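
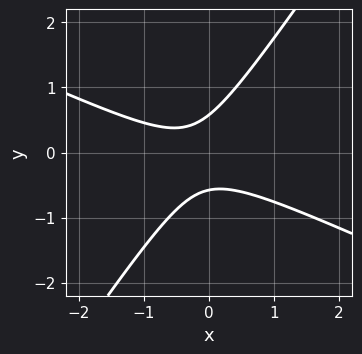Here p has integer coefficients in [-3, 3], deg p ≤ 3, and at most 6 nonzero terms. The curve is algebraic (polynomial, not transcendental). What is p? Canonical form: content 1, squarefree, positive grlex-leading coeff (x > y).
2*x^2 + 3*x*y - 3*y^2 + x + 1

(a) deg p = 2. A generic line meets the curve in up to 2 points.
(b) Observable constraints: it misses every integer gridline on the x-axis.
(c) Fitting integer coefficients to these (and the overall shape) gives p.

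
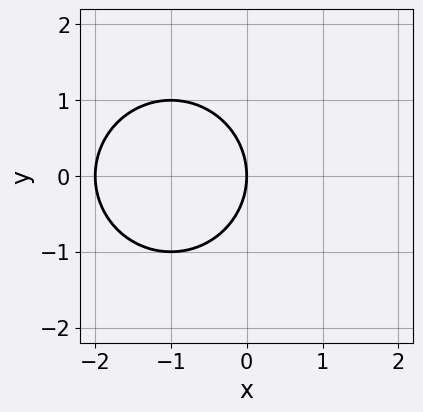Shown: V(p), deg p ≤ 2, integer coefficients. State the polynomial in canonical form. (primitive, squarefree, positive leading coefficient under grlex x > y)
Degree: no degree-1 curve has this shape, so deg p = 2.
Symmetries: the y ↦ −y reflection is a symmetry, so y appears only in even powers.
Against the integer gridlines: among the integer gridlines, it crosses the x-axis at x ∈ {-2, 0}; it crosses the y-axis at the gridline y = 0.
Assembling these constraints gives the stated polynomial.

x^2 + y^2 + 2*x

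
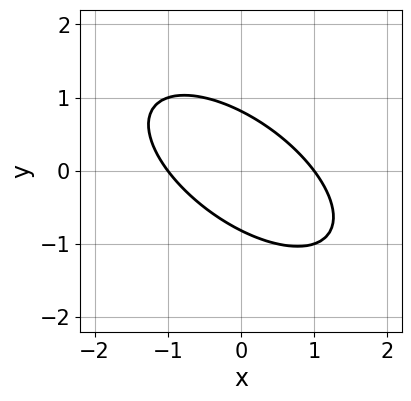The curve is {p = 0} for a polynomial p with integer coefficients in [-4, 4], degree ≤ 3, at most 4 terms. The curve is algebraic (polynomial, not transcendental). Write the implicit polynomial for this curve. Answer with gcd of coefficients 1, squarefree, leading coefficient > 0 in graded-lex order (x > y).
2*x^2 + 3*x*y + 3*y^2 - 2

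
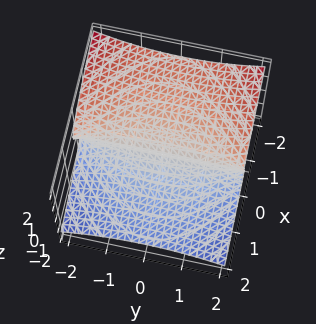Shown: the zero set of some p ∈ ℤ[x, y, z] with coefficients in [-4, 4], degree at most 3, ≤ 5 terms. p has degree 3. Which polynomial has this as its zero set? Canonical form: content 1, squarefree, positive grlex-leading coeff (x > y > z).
y^2*z - 2*z^3 - 3*x - 3*z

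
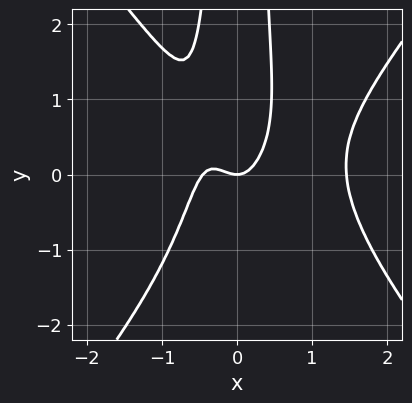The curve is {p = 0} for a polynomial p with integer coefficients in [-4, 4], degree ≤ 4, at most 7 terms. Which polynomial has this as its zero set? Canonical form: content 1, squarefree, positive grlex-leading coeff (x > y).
Degree: the shape is more complex than any degree-3 curve, so deg p = 4.
From the visible intercepts: it meets the y-axis at y = 0 (among the integer gridlines); it meets the x-axis at x = 0 (among the integer gridlines).
Together with the visible shape, these determine p as stated.

3*x^4 - 2*x^2*y^2 - 3*x^3 - 2*x^2 + y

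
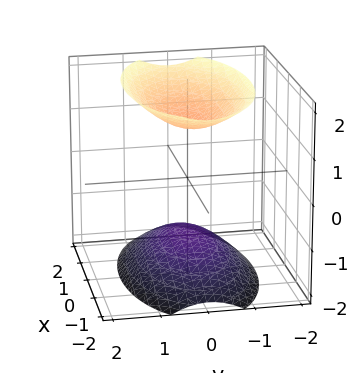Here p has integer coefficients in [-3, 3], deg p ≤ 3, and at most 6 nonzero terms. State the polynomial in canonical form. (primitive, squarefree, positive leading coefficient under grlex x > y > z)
First, the picture has 2 separate pieces. Treating them together as one polynomial.
Then, the degree is 2 — two separate bowl-shaped sheets opening away from each other; a quadric.
Then, symmetries: the y ↦ −y reflection is a symmetry, so y appears only in even powers; mirror symmetry x ↦ −x ⇒ only even powers of x; mirror symmetry z ↦ −z ⇒ only even powers of z.
Next, against the integer gridlines: it misses every integer gridline on the x-axis; it misses every integer gridline on the y-axis.
Finally, together with the visible shape, these determine p as stated.

x^2 + 3*y^2 - 2*z^2 + 3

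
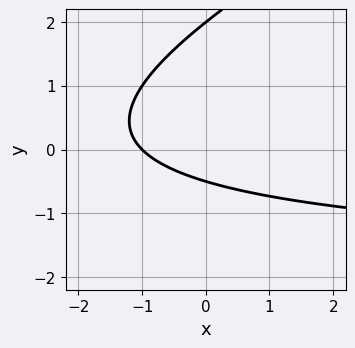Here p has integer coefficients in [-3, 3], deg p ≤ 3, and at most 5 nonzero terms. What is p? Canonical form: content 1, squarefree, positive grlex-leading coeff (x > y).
1. deg p = 2. No degree-1 curve has this shape.
2. Against the integer gridlines: it crosses the x-axis at the gridline x = -1; one y-axis crossing is at y = 2.
3. Fitting integer coefficients to these (and the overall shape) gives p.

x*y - 2*y^2 + 2*x + 3*y + 2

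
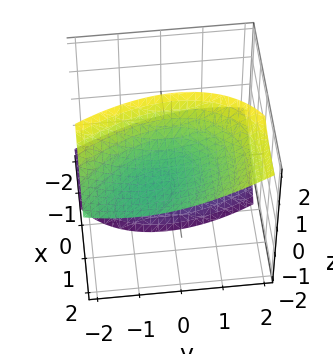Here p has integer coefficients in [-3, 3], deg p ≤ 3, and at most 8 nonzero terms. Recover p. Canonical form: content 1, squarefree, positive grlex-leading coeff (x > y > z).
The picture has 2 separate pieces.
Degree: no degree-1 surface has this shape, so deg p = 2.
From the axis intercepts and sections: no y-intercept at any integer in the box; no x-intercept at any integer in the box.
Matching integer coefficients to the picture gives p.

x^2 + x*y - 3*x*z + y^2 - z^2 + 2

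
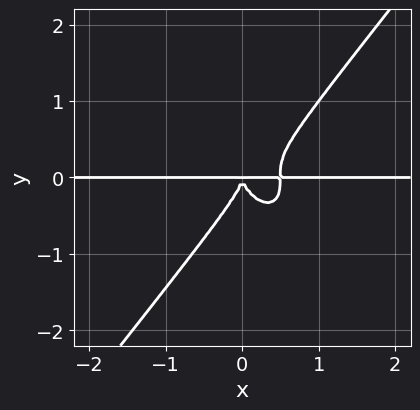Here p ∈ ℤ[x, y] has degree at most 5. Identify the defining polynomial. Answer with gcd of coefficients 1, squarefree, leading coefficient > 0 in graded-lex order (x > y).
deg p = 4. A generic line meets the curve in up to 4 points.
From the visible intercepts: the visible x-axis segment lies entirely on the curve.
The integer polynomial consistent with all of this is the stated p.

2*x^3*y - y^4 - x^2*y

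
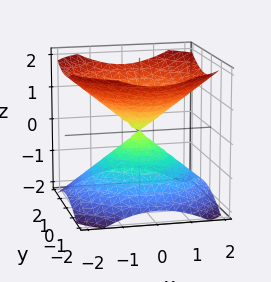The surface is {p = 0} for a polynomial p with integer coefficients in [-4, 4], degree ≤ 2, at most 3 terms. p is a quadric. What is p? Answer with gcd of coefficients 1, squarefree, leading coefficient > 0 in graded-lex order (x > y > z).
2*x^2 + 2*y^2 - 3*z^2

I count 2 distinct pieces.
Degree: a double cone through the origin; a quadric, so deg p = 2.
Symmetries: mirror symmetry z ↦ −z ⇒ only even powers of z; every cross-section ⟂ z is a circle, so x, y appear only via x² + y².
Against the integer gridlines: one x-axis crossing is at x = 0; it meets the z-axis at z = 0 (among the integer gridlines); it meets the y-axis at y = 0 (among the integer gridlines).
Matching integer coefficients to the picture gives p.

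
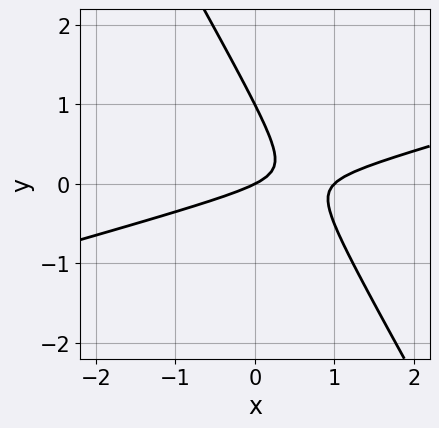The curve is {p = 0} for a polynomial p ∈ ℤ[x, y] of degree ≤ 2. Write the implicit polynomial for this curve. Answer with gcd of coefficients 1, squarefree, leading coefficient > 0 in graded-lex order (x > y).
The degree is 2 — a generic line meets the curve in up to 2 points.
Observable constraints: among the integer gridlines, it crosses the x-axis at x ∈ {0, 1}; among the integer gridlines, it crosses the y-axis at y ∈ {0, 1}.
The integer polynomial consistent with all of this is the stated p.

x^2 - 3*x*y - 2*y^2 - x + 2*y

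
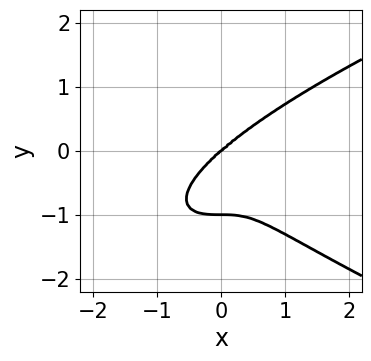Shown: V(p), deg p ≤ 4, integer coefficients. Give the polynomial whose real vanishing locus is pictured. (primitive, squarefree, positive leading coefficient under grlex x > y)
1. Degree: a generic line meets the curve in up to 4 points, so deg p = 4.
2. Observable constraints: the y-axis gridline crossings are at y ∈ {-1, 0}; it meets the x-axis at x = 0 (among the integer gridlines).
3. The integer polynomial consistent with all of this is the stated p.

3*y^4 - 2*x^3 + 3*y^3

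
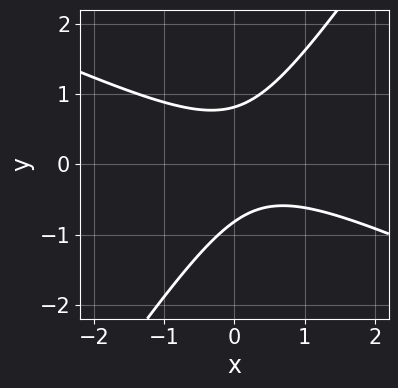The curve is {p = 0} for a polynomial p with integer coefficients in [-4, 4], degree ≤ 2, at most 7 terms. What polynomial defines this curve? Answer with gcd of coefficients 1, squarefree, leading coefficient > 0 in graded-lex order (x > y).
First, degree: no degree-1 curve has this shape, so deg p = 2.
Then, reading off the gridlines: no x-intercept at any integer in the box.
Finally, the integer polynomial consistent with all of this is the stated p.

2*x^2 + 3*x*y - 3*y^2 - x + 2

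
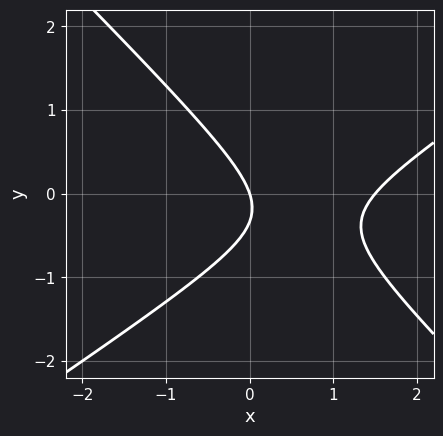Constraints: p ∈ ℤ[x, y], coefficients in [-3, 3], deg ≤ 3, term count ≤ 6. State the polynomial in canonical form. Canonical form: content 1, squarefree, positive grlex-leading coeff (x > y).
First, degree: the shape is more complex than any degree-1 curve, so deg p = 2.
Then, from the axis intercepts and sections: it meets the y-axis at y = 0 (among the integer gridlines); it crosses the x-axis at the gridline x = 0.
Finally, these observations pin down the coefficients.

2*x^2 - x*y - 3*y^2 - 3*x - y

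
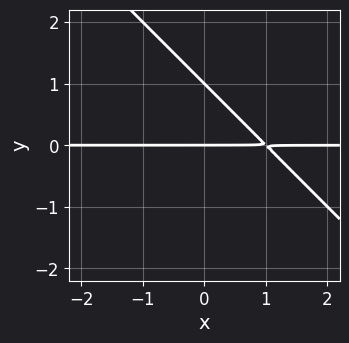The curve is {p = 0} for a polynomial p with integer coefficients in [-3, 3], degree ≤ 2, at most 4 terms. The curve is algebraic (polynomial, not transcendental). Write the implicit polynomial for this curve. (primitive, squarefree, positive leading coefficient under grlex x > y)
1. deg p = 2.
2. From the visible intercepts: among the integer gridlines, it crosses the y-axis at y ∈ {0, 1}; the visible x-axis segment lies entirely on the curve.
3. The integer polynomial consistent with all of this is the stated p.

x*y + y^2 - y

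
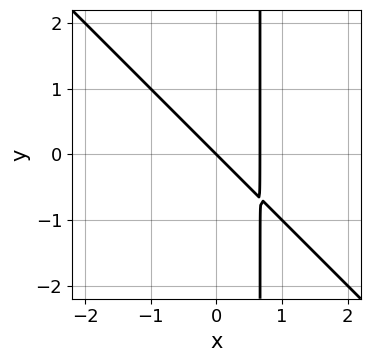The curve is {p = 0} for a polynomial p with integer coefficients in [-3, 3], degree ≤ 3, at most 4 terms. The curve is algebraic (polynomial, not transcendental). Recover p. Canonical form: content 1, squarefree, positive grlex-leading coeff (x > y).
First, deg p = 2.
Then, checking where it meets the axes: it meets the x-axis at x = 0 (among the integer gridlines); one y-axis crossing is at y = 0.
Finally, fitting integer coefficients to these (and the overall shape) gives p.

3*x^2 + 3*x*y - 2*x - 2*y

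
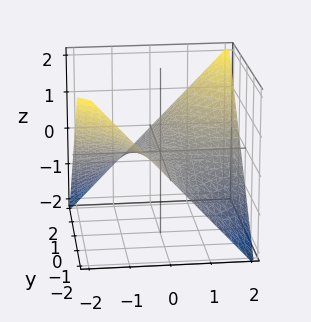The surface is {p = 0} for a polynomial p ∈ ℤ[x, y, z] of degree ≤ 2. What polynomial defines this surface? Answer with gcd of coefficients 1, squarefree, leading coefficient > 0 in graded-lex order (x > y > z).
1. Degree: a hyperbolic paraboloid; a quadric, so deg p = 2.
2. From the visible intercepts: every point of the y-axis in the box is on the surface; one z-axis crossing is at z = 0; the visible x-axis segment lies entirely on the surface.
3. The integer polynomial consistent with all of this is the stated p.

x*y - 2*z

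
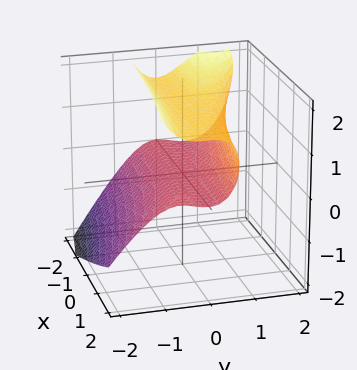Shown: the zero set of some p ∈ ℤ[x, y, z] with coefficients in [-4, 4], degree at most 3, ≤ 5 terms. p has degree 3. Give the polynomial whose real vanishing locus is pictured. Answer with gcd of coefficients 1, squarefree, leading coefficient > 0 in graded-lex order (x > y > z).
x*y^2 + 2*y^3 - y^2*z + 2*z^2 - 3*z

1. The degree is 3 — a generic line meets the surface in up to 3 points.
2. From the axis intercepts and sections: the visible x-axis segment lies entirely on the surface; one y-axis crossing is at y = 0.
3. These observations pin down the coefficients.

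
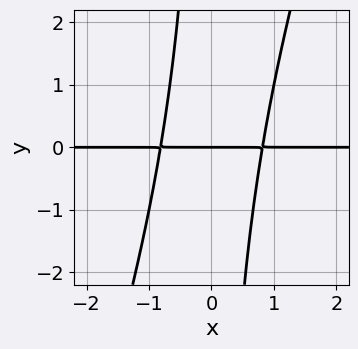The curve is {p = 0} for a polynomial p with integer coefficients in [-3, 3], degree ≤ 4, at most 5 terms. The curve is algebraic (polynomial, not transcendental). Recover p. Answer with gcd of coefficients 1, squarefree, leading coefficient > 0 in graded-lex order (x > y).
3*x^2*y - x*y^2 - 2*y

First, deg p = 3.
Then, from the axis intercepts and sections: the visible x-axis segment lies entirely on the curve; one y-axis crossing is at y = 0.
Finally, solving for integer coefficients yields p as stated.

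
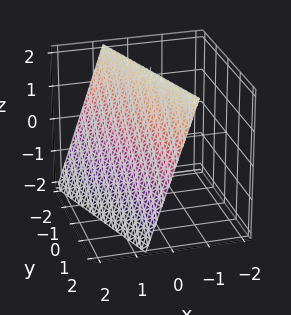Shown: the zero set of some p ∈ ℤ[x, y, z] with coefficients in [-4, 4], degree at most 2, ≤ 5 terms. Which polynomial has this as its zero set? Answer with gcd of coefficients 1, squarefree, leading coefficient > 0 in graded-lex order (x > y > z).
3*x + y + z - 2

The degree is 1 — every cross-section is a straight line — this is a plane.
Observable constraints: it crosses the z-axis at the gridline z = 2; it crosses the y-axis at the gridline y = 2.
These observations pin down the coefficients.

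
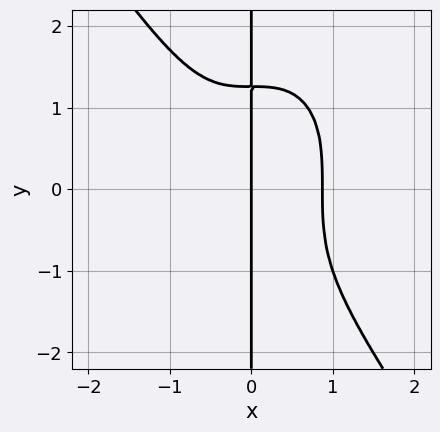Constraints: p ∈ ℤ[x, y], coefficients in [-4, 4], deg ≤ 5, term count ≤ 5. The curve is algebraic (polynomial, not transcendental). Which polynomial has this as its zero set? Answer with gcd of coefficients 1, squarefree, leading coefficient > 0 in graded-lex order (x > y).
1. Degree: no degree-3 curve has this shape, so deg p = 4.
2. Checking where it meets the axes: it crosses the x-axis at the gridline x = 0; the visible y-axis segment lies entirely on the curve.
3. The integer polynomial consistent with all of this is the stated p.

3*x^4 + x*y^3 - 2*x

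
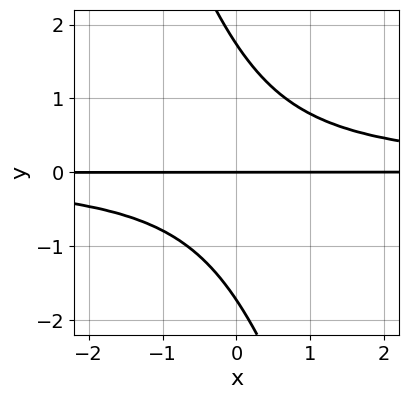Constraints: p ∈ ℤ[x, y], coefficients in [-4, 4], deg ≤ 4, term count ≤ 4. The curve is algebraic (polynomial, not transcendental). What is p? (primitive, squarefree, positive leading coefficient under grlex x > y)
3*x*y^2 + y^3 - 3*y

1. deg p = 3. No degree-2 curve has this shape.
2. From the axis intercepts and sections: every point of the x-axis in the box is on the curve; one y-axis crossing is at y = 0.
3. Matching integer coefficients to the picture gives p.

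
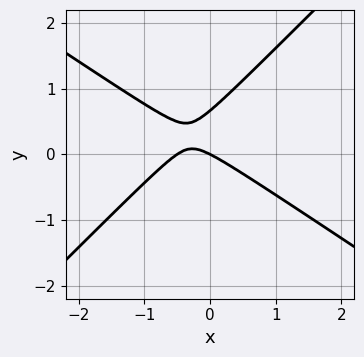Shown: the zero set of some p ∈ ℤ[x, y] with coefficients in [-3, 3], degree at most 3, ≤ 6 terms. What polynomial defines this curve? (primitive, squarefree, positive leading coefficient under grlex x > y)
1. Degree: the shape is more complex than any degree-1 curve, so deg p = 2.
2. From the axis intercepts and sections: it crosses the x-axis at the gridline x = 0; it meets the y-axis at y = 0 (among the integer gridlines).
3. These observations pin down the coefficients.

2*x^2 + x*y - 3*y^2 + x + 2*y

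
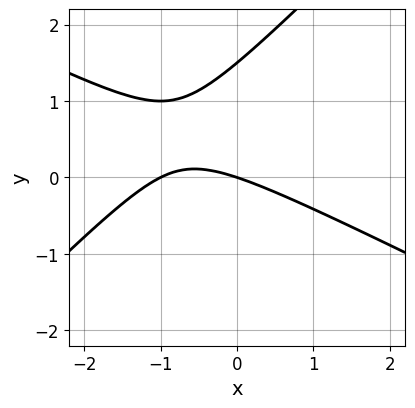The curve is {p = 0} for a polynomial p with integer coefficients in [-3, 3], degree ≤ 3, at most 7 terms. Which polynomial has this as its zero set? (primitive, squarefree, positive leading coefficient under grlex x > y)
Degree: the shape is more complex than any degree-1 curve, so deg p = 2.
Against the integer gridlines: among the integer gridlines, it crosses the x-axis at x ∈ {-1, 0}; it meets the y-axis at y = 0 (among the integer gridlines).
The integer polynomial consistent with all of this is the stated p.

x^2 + x*y - 2*y^2 + x + 3*y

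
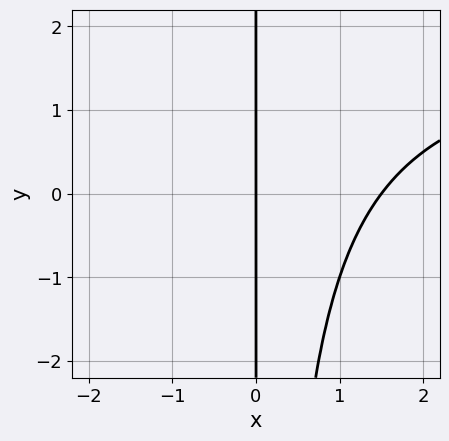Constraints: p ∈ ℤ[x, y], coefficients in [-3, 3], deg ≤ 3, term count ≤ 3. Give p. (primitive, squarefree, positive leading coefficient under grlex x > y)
x^2*y - 2*x^2 + 3*x

First, deg p = 3. A generic line meets the curve in up to 3 points.
Then, from the visible intercepts: it crosses the x-axis at the gridline x = 0; the visible y-axis segment lies entirely on the curve.
Finally, the integer polynomial consistent with all of this is the stated p.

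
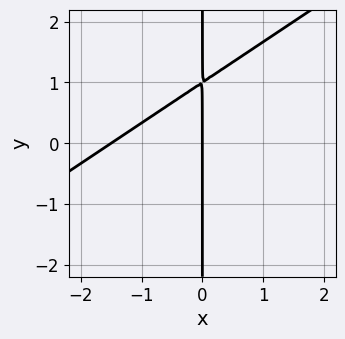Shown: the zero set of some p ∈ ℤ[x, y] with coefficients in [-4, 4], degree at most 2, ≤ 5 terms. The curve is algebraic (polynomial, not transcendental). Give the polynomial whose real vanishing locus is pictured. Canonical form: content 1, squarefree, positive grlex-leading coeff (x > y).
2*x^2 - 3*x*y + 3*x

1. Degree: a generic line meets the curve in up to 2 points, so deg p = 2.
2. Observable constraints: one x-axis crossing is at x = 0; the visible y-axis segment lies entirely on the curve.
3. Assembling these constraints gives the stated polynomial.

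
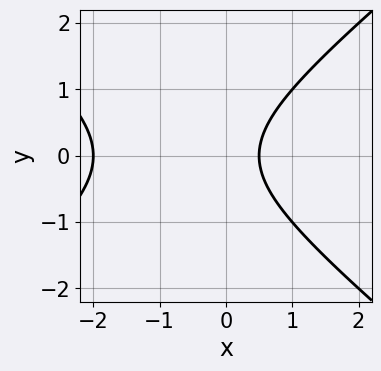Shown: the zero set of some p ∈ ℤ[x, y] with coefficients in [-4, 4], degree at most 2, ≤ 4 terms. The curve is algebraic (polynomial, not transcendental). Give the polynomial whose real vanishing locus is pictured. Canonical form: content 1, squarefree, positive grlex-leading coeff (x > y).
deg p = 2. No degree-1 curve has this shape.
Symmetries: it's symmetric under y → −y, forcing even powers of y.
From the axis intercepts and sections: no y-intercept at any integer in the box; it meets the x-axis at x = -2 (among the integer gridlines).
The integer polynomial consistent with all of this is the stated p.

2*x^2 - 3*y^2 + 3*x - 2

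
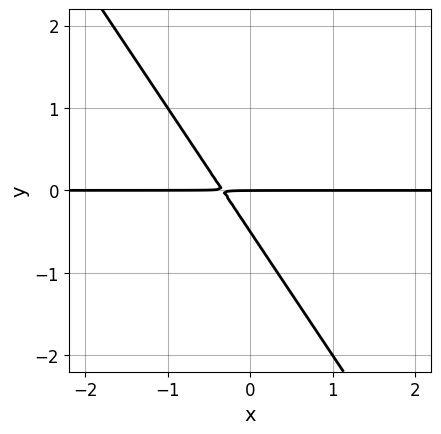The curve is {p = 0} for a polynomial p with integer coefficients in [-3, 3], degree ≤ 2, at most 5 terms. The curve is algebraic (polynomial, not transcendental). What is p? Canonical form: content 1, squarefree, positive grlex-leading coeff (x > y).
3*x*y + 2*y^2 + y

1. deg p = 2. No degree-1 curve has this shape.
2. From the visible intercepts: the visible x-axis segment lies entirely on the curve; it crosses the y-axis at the gridline y = 0.
3. Fitting integer coefficients to these (and the overall shape) gives p.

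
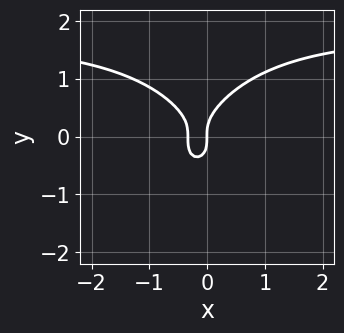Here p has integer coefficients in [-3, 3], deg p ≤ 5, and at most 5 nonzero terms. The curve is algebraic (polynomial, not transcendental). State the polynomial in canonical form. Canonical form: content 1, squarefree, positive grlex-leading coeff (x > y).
x^2*y^2 + 2*y^3 - 3*x^2 - x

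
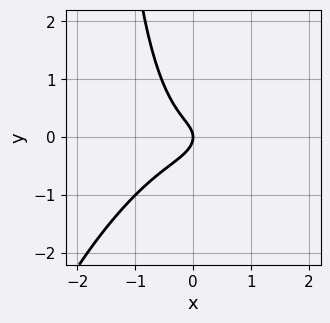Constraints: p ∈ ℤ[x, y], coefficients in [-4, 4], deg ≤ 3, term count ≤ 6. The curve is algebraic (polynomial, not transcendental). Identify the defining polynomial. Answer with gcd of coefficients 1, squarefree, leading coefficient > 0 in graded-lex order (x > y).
1. The degree is 3 — a generic line meets the curve in up to 3 points.
2. Reading off the gridlines: one y-axis crossing is at y = 0; it crosses the x-axis at the gridline x = 0.
3. Putting this together gives p.

2*x^3 - 2*x^2*y + x*y^2 + 2*y^2 + x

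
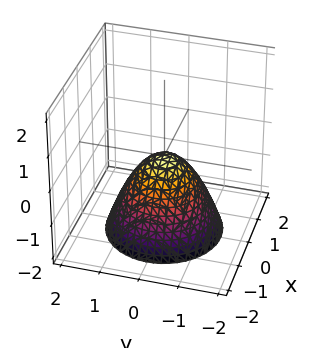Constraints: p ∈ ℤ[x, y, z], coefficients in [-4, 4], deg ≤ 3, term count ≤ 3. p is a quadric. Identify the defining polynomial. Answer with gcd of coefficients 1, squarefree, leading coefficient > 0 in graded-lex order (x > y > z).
x^2 + y^2 + z

First, degree: a paraboloid; a quadric, so deg p = 2.
Next, symmetries: every cross-section ⟂ z is a circle, so x, y appear only via x² + y².
Then, checking where it meets the axes: it crosses the z-axis at the gridline z = 0; it meets the y-axis at y = 0 (among the integer gridlines); a circular section at z = -2 has radius between 1 and 2; it meets the x-axis at x = 0 (among the integer gridlines).
Finally, putting this together gives p.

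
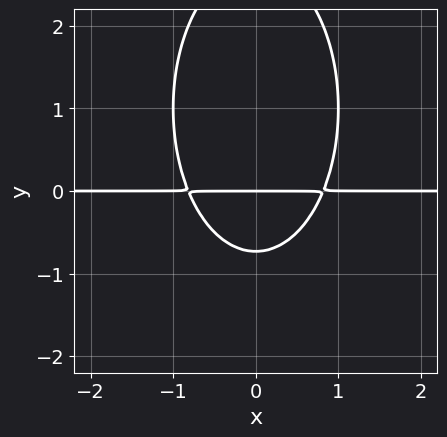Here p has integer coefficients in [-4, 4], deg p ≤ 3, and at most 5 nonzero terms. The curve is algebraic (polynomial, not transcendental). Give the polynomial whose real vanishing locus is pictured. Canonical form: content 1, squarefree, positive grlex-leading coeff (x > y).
1. deg p = 3. The shape is more complex than any degree-2 curve.
2. Symmetries: mirror symmetry x ↦ −x ⇒ only even powers of x.
3. From the axis intercepts and sections: the visible x-axis segment lies entirely on the curve; it crosses the y-axis at the gridline y = 0.
4. Together with the visible shape, these determine p as stated.

3*x^2*y + y^3 - 2*y^2 - 2*y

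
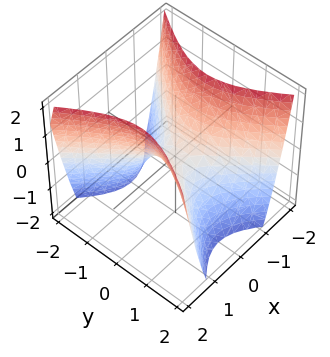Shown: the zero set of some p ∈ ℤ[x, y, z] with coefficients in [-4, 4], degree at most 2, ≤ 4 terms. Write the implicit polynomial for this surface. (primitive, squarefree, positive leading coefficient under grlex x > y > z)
1. Degree: a hyperbolic paraboloid; a quadric, so deg p = 2.
2. Symmetries: it's symmetric under x → −x, forcing even powers of x; the y ↦ −y reflection is a symmetry, so y appears only in even powers.
3. Observable constraints: one y-axis crossing is at y = 0; one x-axis crossing is at x = 0.
4. Together with the visible shape, these determine p as stated.

3*x^2 - 2*y^2 - 2*z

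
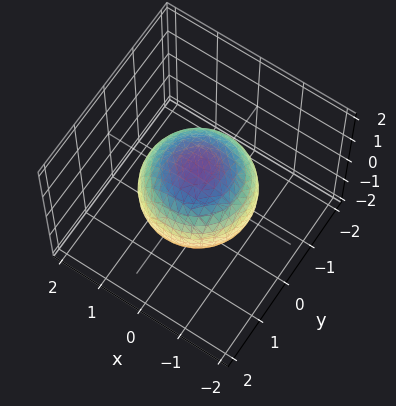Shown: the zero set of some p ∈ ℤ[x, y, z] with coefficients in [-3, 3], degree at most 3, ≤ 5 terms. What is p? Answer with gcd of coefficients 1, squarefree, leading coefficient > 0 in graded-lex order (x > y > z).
(a) deg p = 2. The shape is more complex than any degree-1 surface.
(b) Symmetries: rotational symmetry about the z-axis ⇒ p depends on x, y only through x² + y².
(c) Checking where it meets the axes: a circular section at z = 0 has radius between 1 and 2.
(d) Solving for integer coefficients yields p as stated.

2*x^2 + 2*y^2 + 2*z^2 - 3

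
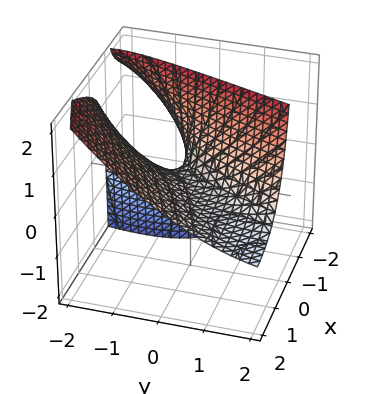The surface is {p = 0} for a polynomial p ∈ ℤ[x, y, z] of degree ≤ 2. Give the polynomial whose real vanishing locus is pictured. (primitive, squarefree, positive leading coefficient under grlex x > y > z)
(a) The degree is 2 — no degree-1 surface has this shape.
(b) Observable constraints: it meets the z-axis at z = 0 (among the integer gridlines); it meets the y-axis at y = 0 (among the integer gridlines); it meets the x-axis at x = 0 (among the integer gridlines).
(c) Solving for integer coefficients yields p as stated.

x^2 - 3*x*y - 3*x*z + y^2 - 3*z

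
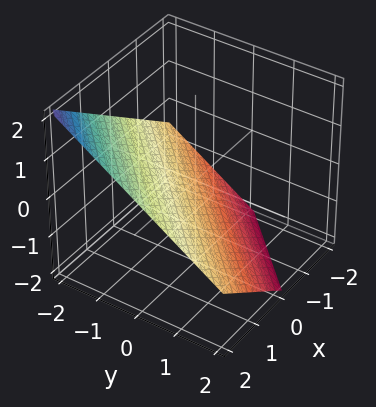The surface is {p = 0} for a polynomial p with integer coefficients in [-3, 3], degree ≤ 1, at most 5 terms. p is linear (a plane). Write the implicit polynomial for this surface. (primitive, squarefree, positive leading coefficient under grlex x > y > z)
2*x - 2*y - 3*z - 2

First, the degree is 1 — every cross-section is a straight line — this is a plane.
Next, from the visible intercepts: one y-axis crossing is at y = -1; one x-axis crossing is at x = 1.
Finally, putting this together gives p.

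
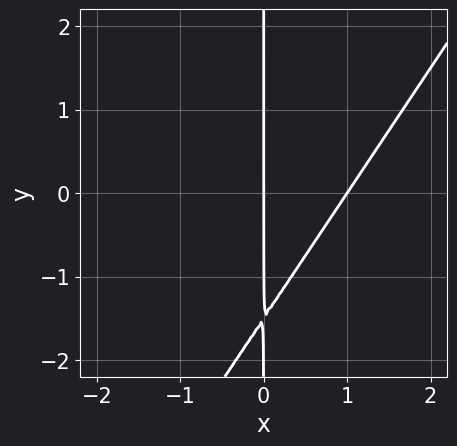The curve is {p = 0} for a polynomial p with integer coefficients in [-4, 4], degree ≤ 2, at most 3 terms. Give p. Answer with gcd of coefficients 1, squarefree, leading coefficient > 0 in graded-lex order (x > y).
1. Degree: a generic line meets the curve in up to 2 points, so deg p = 2.
2. Reading off the gridlines: the x-axis gridline crossings are at x ∈ {0, 1}; the visible y-axis segment lies entirely on the curve.
3. Solving for integer coefficients yields p as stated.

3*x^2 - 2*x*y - 3*x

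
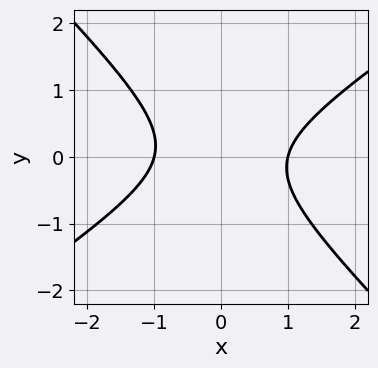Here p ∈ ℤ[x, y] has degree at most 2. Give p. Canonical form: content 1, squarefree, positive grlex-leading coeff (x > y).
2*x^2 - x*y - 3*y^2 - 2

1. deg p = 2. No degree-1 curve has this shape.
2. From the axis intercepts and sections: no y-intercept at any integer in the box; the x-axis gridline crossings are at x ∈ {-1, 1}.
3. Solving for integer coefficients yields p as stated.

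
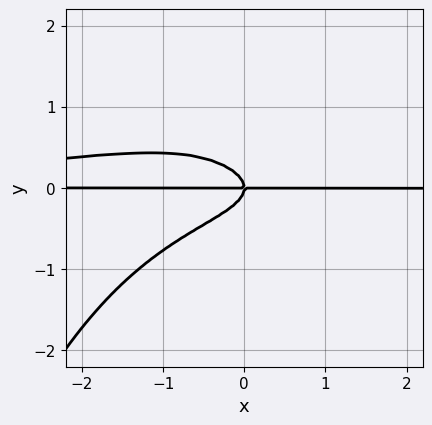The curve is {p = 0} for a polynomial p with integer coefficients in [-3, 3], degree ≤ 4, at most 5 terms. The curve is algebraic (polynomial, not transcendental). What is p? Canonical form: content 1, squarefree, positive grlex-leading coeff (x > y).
x^2*y^2 + 3*y^3 + x*y

deg p = 4.
Observable constraints: one y-axis crossing is at y = 0; the visible x-axis segment lies entirely on the curve.
Together with the visible shape, these determine p as stated.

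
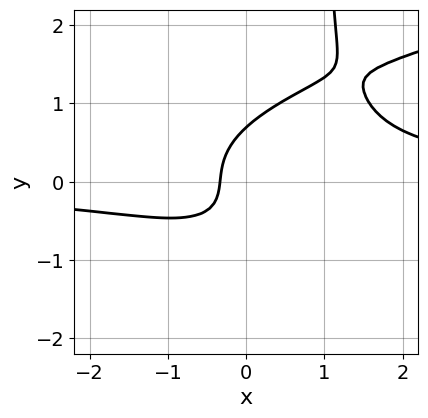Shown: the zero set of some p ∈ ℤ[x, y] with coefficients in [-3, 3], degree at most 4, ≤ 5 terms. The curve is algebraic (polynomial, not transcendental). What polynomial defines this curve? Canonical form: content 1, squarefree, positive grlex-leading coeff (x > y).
First, the degree is 4 — no degree-3 curve has this shape.
Finally, solving for integer coefficients yields p as stated.

3*x*y^3 - 3*x^2*y - 3*y^3 + 3*x + 1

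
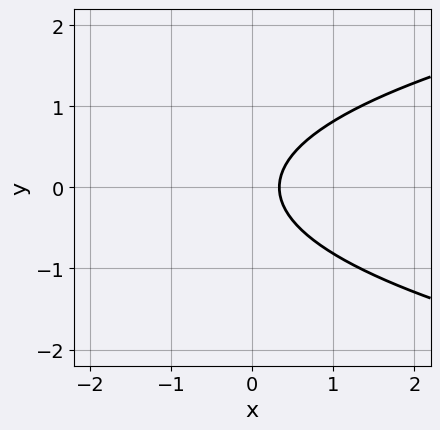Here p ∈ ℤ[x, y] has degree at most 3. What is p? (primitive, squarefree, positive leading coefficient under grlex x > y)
3*y^2 - 3*x + 1

deg p = 2.
Symmetries: it's symmetric under y → −y, forcing even powers of y.
Against the integer gridlines: no y-intercept at any integer in the box.
Solving for integer coefficients yields p as stated.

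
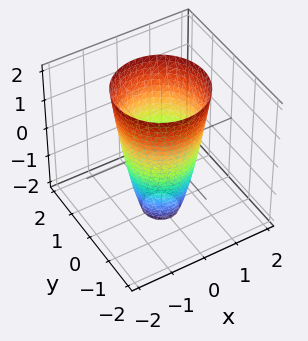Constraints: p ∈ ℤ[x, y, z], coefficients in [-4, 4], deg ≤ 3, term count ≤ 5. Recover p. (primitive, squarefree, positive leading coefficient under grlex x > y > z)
First, the degree is 2 — no degree-1 surface has this shape.
Then, symmetry: the surface is invariant under rotation about z: p = q(x² + y², z).
Next, reading off the gridlines: a circular section at z = -1 has radius between 0 and 1; among the integer gridlines, it crosses the y-axis at y ∈ {-1, 1}; among the integer gridlines, it crosses the x-axis at x ∈ {-1, 1}.
Finally, matching integer coefficients to the picture gives p.

3*x^2 + 3*y^2 - z - 3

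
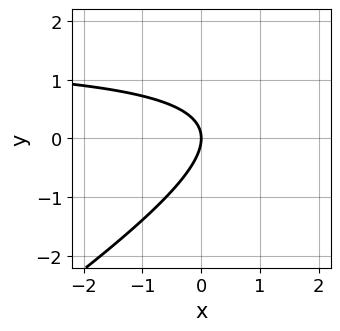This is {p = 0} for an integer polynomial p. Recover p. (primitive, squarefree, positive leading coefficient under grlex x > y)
2*x*y - 3*y^2 - 3*x

deg p = 2. A generic line meets the curve in up to 2 points.
From the axis intercepts and sections: it meets the x-axis at x = 0 (among the integer gridlines); one y-axis crossing is at y = 0.
Together with the visible shape, these determine p as stated.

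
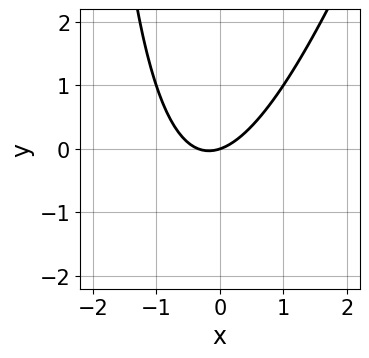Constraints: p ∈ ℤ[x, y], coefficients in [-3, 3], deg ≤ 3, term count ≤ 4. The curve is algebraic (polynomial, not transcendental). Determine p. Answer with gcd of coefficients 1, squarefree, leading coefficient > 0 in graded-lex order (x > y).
1. Degree: a generic line meets the curve in up to 2 points, so deg p = 2.
2. Observable constraints: one y-axis crossing is at y = 0; one x-axis crossing is at x = 0.
3. The integer polynomial consistent with all of this is the stated p.

3*x^2 - x*y + x - 3*y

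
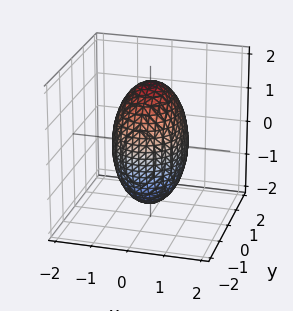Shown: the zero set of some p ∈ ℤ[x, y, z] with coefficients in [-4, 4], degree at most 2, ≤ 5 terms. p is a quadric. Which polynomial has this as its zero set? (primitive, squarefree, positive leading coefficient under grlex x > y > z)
The degree is 2 — a closed, bounded, convex surface; a quadric.
Symmetries: mirror symmetry z ↦ −z ⇒ only even powers of z; mirror symmetry x ↦ −x ⇒ only even powers of x; it's symmetric under y → −y, forcing even powers of y.
Checking where it meets the axes: the x-axis gridline crossings are at x ∈ {-1, 1}.
These observations pin down the coefficients.

3*x^2 + 2*y^2 + z^2 - 3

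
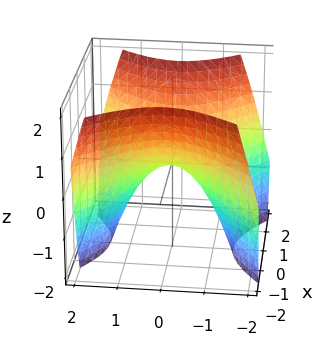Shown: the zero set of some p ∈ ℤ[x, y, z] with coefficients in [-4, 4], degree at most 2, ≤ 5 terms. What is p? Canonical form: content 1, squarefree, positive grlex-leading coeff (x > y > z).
x^2 - y^2 - z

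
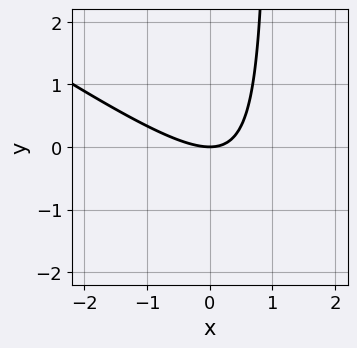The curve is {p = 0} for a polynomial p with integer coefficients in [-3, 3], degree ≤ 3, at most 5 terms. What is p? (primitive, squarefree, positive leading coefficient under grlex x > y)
1. The degree is 2 — the shape is more complex than any degree-1 curve.
2. From the visible intercepts: one y-axis crossing is at y = 0; it meets the x-axis at x = 0 (among the integer gridlines).
3. Matching integer coefficients to the picture gives p.

2*x^2 + 3*x*y - 3*y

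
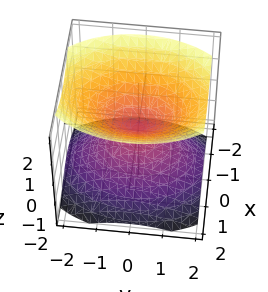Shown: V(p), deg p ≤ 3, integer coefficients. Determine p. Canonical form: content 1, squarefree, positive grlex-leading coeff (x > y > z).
2*x^2 + y^2 - 2*z^2

First, I count 2 distinct pieces. Treating them together as one polynomial.
Then, the degree is 2 — two nappes meeting at a single point; a quadric.
Next, symmetries: mirror symmetry x ↦ −x ⇒ only even powers of x; mirror symmetry z ↦ −z ⇒ only even powers of z; it's symmetric under y → −y, forcing even powers of y.
Then, reading off the gridlines: it crosses the z-axis at the gridline z = 0; it crosses the x-axis at the gridline x = 0.
Finally, these observations pin down the coefficients.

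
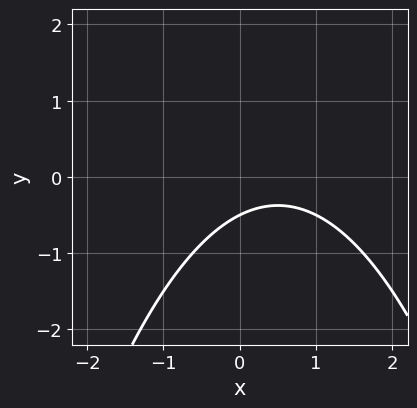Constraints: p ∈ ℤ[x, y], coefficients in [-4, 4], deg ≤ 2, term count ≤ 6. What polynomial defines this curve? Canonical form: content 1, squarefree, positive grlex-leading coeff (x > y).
First, degree: a generic line meets the curve in up to 2 points, so deg p = 2.
Next, against the integer gridlines: it misses every integer gridline on the x-axis.
Finally, the integer polynomial consistent with all of this is the stated p.

x^2 - x + 2*y + 1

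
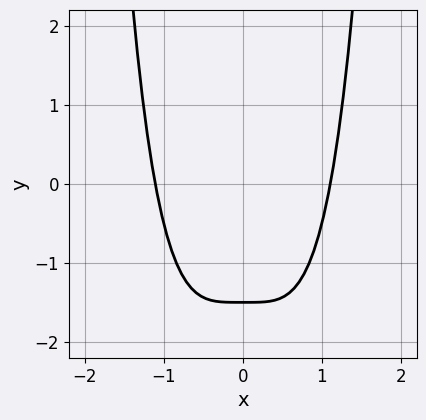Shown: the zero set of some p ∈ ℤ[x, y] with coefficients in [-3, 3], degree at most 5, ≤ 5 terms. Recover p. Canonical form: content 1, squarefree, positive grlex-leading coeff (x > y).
2*x^4 - 2*y - 3

1. Degree: a generic line meets the curve in up to 4 points, so deg p = 4.
2. Symmetries: the x ↦ −x reflection is a symmetry, so x appears only in even powers.
3. The integer polynomial consistent with all of this is the stated p.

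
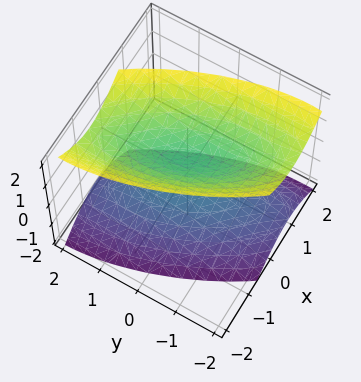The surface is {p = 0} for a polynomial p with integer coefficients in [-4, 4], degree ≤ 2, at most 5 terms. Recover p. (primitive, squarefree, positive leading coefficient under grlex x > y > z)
1. I count 2 distinct pieces. They look like related sheets of one shape, so recover p as a whole.
2. deg p = 2. No degree-1 surface has this shape.
3. Reading off the gridlines: the surface avoids every integer x-axis point in the box; the surface avoids every integer y-axis point in the box.
4. Matching integer coefficients to the picture gives p.

3*x^2 + 2*x*y + y^2 - 2*z^2 + 1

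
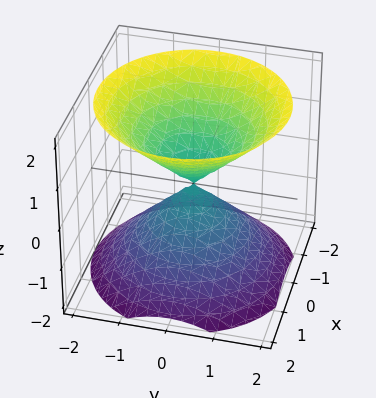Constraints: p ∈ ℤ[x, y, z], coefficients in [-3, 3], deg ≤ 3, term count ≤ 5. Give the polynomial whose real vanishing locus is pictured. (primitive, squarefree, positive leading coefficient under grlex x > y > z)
1. There are 2 components. Treating them together as one polynomial.
2. deg p = 2. A double cone through the origin; a quadric.
3. Symmetries: the z-axis is an axis of rotation, so x and y enter only as x² + y²; mirror symmetry z ↦ −z ⇒ only even powers of z.
4. Against the integer gridlines: it meets the y-axis at y = 0 (among the integer gridlines); a circular section at z = 1 has radius exactly 1.
5. Together with the visible shape, these determine p as stated.

x^2 + y^2 - z^2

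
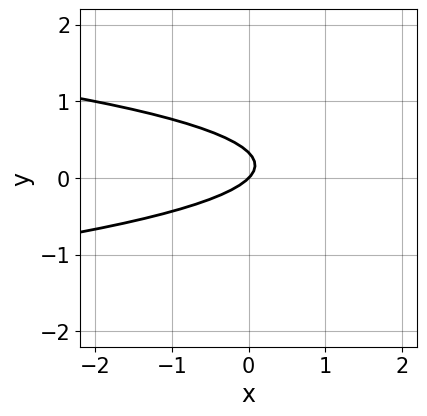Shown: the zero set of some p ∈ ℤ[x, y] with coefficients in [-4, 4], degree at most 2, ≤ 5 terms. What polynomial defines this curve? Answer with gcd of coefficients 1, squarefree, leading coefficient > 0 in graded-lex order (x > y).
First, degree: a generic line meets the curve in up to 2 points, so deg p = 2.
Then, reading off the gridlines: it meets the y-axis at y = 0 (among the integer gridlines); one x-axis crossing is at x = 0.
Finally, assembling these constraints gives the stated polynomial.

3*y^2 + x - y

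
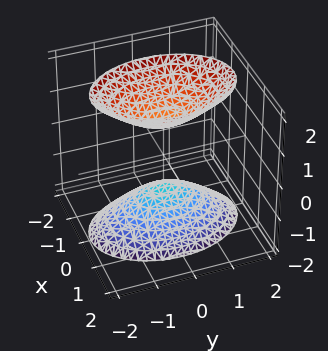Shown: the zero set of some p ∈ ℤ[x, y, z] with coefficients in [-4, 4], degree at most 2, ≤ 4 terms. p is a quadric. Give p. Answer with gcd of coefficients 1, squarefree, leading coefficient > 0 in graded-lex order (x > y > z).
2*x^2 + y^2 - z^2 + 1

The picture has 2 separate pieces.
Degree: two sheets facing apart; a quadric, so deg p = 2.
Symmetries: the z ↦ −z reflection is a symmetry, so z appears only in even powers; the y ↦ −y reflection is a symmetry, so y appears only in even powers; it's symmetric under x → −x, forcing even powers of x.
From the axis intercepts and sections: it misses every integer gridline on the y-axis; the z-axis gridline crossings are at z ∈ {-1, 1}; no x-intercept at any integer in the box.
Putting this together gives p.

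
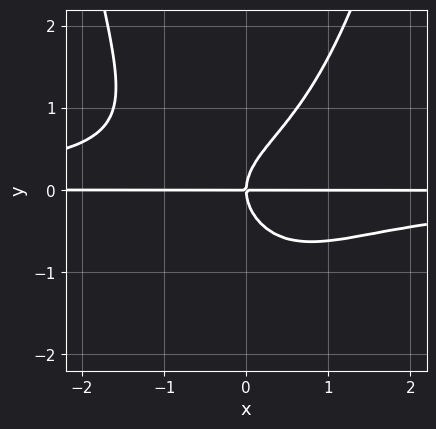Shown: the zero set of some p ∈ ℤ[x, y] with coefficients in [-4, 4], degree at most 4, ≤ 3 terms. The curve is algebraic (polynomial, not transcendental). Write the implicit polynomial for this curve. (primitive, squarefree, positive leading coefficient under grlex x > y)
1. The degree is 4 — a generic line meets the curve in up to 4 points.
2. Checking where it meets the axes: the visible x-axis segment lies entirely on the curve; it crosses the y-axis at the gridline y = 0.
3. The integer polynomial consistent with all of this is the stated p.

x^2*y^2 - y^3 + x*y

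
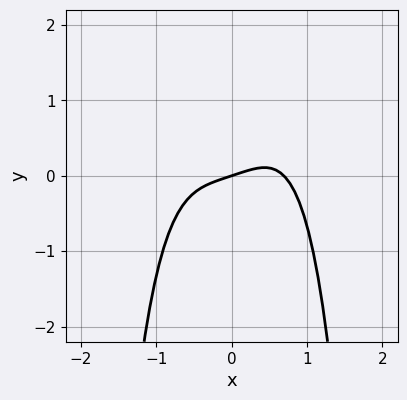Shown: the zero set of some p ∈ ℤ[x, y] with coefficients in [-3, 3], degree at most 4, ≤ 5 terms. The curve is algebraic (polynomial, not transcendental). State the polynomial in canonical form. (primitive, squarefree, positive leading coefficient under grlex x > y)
Degree: the shape is more complex than any degree-3 curve, so deg p = 4.
Against the integer gridlines: it meets the x-axis at x = 0 (among the integer gridlines); one y-axis crossing is at y = 0.
Assembling these constraints gives the stated polynomial.

3*x^4 - x + 3*y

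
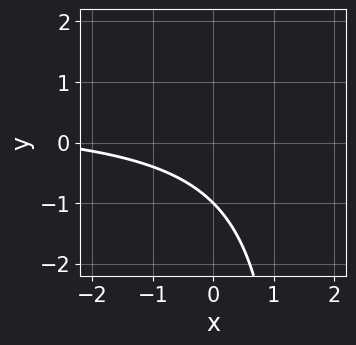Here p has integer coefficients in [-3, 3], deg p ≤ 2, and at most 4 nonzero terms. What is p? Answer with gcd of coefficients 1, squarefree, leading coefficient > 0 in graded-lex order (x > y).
2*x*y - x - 3*y - 3

First, the degree is 2 — the shape is more complex than any degree-1 curve.
Then, observable constraints: it crosses the y-axis at the gridline y = -1; the curve avoids every integer x-axis point in the box.
Finally, together with the visible shape, these determine p as stated.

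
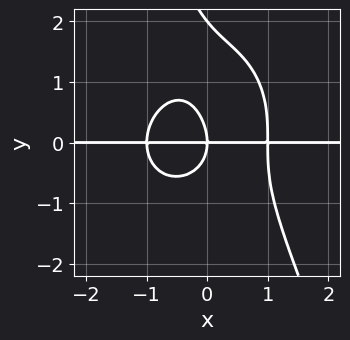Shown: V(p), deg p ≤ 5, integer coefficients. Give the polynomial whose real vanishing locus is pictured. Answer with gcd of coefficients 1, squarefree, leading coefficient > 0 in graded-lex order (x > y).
3*x^3*y + 2*x*y^3 + y^4 - 2*y^3 - 3*x*y

The degree is 4 — a generic line meets the curve in up to 4 points.
Checking where it meets the axes: the y-axis gridline crossings are at y ∈ {0, 2}; the visible x-axis segment lies entirely on the curve.
These observations pin down the coefficients.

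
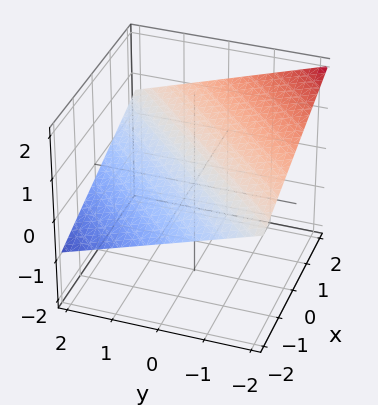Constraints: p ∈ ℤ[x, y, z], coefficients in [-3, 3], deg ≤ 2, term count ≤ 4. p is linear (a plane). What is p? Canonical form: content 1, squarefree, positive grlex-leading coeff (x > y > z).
1. Degree: every cross-section is a straight line — this is a plane, so deg p = 1.
2. Reading off the gridlines: one y-axis crossing is at y = 2; one x-axis crossing is at x = -2.
3. Putting this together gives p.

x - y - 3*z + 2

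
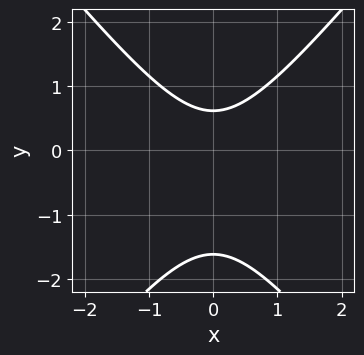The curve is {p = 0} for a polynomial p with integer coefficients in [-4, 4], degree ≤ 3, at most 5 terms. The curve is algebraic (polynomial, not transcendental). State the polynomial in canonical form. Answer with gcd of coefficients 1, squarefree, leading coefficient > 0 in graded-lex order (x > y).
3*x^2 - 2*y^2 - 2*y + 2

(a) The degree is 2 — the shape is more complex than any degree-1 curve.
(b) Symmetries: mirror symmetry x ↦ −x ⇒ only even powers of x.
(c) Observable constraints: no x-intercept at any integer in the box.
(d) These observations pin down the coefficients.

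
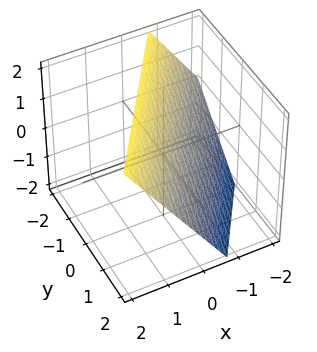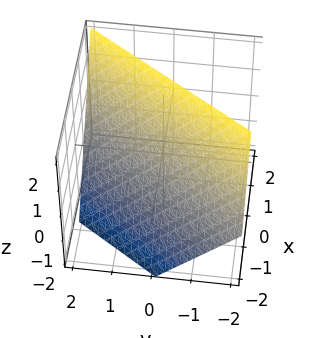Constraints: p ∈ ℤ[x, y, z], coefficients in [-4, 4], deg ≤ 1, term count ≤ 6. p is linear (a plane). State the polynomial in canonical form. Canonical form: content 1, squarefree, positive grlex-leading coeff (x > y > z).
First, the degree is 1 — the surface is flat (a plane).
Next, reading off the gridlines: one z-axis crossing is at z = 1; one y-axis crossing is at y = 1.
Finally, fitting integer coefficients to these (and the overall shape) gives p.

3*x - 2*y - 2*z + 2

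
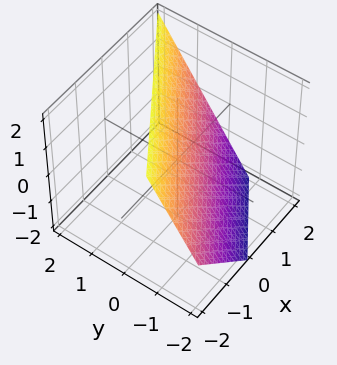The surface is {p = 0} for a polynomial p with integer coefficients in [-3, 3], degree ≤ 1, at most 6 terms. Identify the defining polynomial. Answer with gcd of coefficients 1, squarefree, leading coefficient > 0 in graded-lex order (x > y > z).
1. Degree: the surface is flat (a plane), so deg p = 1.
2. Checking where it meets the axes: it meets the z-axis at z = 1 (among the integer gridlines); one x-axis crossing is at x = 1.
3. Matching integer coefficients to the picture gives p.

2*x - 3*y + 2*z - 2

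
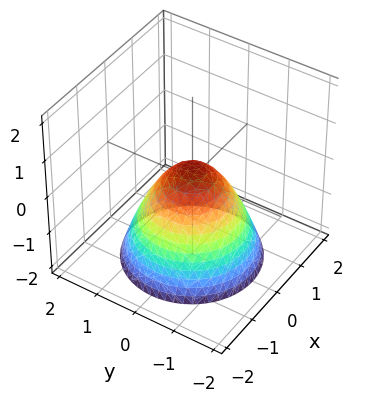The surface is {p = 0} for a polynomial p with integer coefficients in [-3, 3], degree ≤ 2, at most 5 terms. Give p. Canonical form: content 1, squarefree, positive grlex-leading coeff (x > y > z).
1. Degree: the shape is more complex than any degree-1 surface, so deg p = 2.
2. Symmetries: the z-axis is an axis of rotation, so x and y enter only as x² + y².
3. Against the integer gridlines: a circular section at z = -2 has radius between 1 and 2.
4. Solving for integer coefficients yields p as stated.

3*x^2 + 3*y^2 + 3*z - 1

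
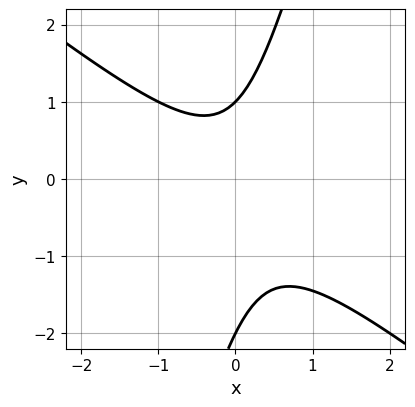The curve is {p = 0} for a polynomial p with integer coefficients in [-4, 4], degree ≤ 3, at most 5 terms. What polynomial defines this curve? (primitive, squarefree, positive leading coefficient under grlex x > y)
3*x^2 + 3*x*y - y^2 - y + 2

1. Degree: the shape is more complex than any degree-1 curve, so deg p = 2.
2. Reading off the gridlines: among the integer gridlines, it crosses the y-axis at y ∈ {-2, 1}; no x-intercept at any integer in the box.
3. Together with the visible shape, these determine p as stated.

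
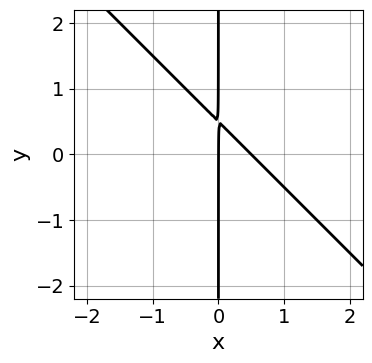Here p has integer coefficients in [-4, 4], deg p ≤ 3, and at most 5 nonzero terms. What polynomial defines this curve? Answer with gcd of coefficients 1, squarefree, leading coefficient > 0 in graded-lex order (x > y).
2*x^2 + 2*x*y - x

First, degree: no degree-1 curve has this shape, so deg p = 2.
Next, from the axis intercepts and sections: the visible y-axis segment lies entirely on the curve; one x-axis crossing is at x = 0.
Finally, together with the visible shape, these determine p as stated.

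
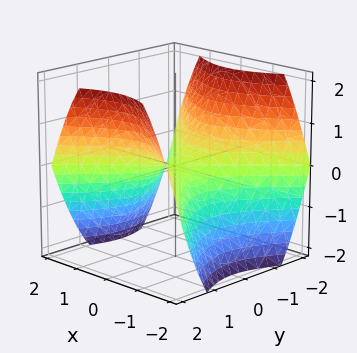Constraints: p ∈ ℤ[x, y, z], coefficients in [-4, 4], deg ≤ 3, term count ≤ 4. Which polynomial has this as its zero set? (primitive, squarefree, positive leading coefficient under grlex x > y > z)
1. The degree is 2 — a hyperbolic paraboloid; a quadric.
2. Symmetries: mirror symmetry y ↦ −y ⇒ only even powers of y; mirror symmetry x ↦ −x ⇒ only even powers of x.
3. Checking where it meets the axes: it crosses the x-axis at the gridline x = 0; it meets the y-axis at y = 0 (among the integer gridlines); it crosses the z-axis at the gridline z = 0.
4. The integer polynomial consistent with all of this is the stated p.

2*x^2 - 2*y^2 + 3*z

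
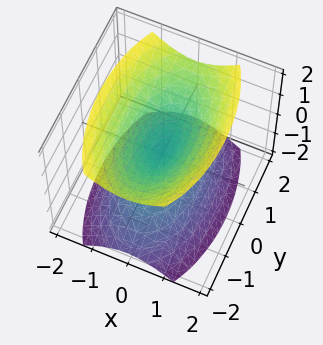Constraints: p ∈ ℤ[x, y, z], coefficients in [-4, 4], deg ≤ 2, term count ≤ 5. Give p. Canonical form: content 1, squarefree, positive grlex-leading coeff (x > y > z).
(a) The picture has 2 separate pieces.
(b) Degree: two nappes meeting at a single point; a quadric, so deg p = 2.
(c) Symmetries: the z ↦ −z reflection is a symmetry, so z appears only in even powers; it's symmetric under y → −y, forcing even powers of y; the x ↦ −x reflection is a symmetry, so x appears only in even powers.
(d) Checking where it meets the axes: it meets the x-axis at x = 0 (among the integer gridlines); one z-axis crossing is at z = 0.
(e) Matching integer coefficients to the picture gives p.

3*x^2 + y^2 - 2*z^2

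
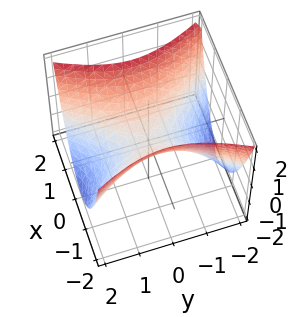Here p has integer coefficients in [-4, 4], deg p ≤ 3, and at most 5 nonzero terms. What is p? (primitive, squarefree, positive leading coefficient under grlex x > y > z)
The degree is 2 — a saddle surface; a quadric.
Symmetries: mirror symmetry x ↦ −x ⇒ only even powers of x; the y ↦ −y reflection is a symmetry, so y appears only in even powers.
Reading off the gridlines: it meets the x-axis at x = 0 (among the integer gridlines); it meets the z-axis at z = 0 (among the integer gridlines); it crosses the y-axis at the gridline y = 0.
Assembling these constraints gives the stated polynomial.

2*x^2 - y^2 - 2*z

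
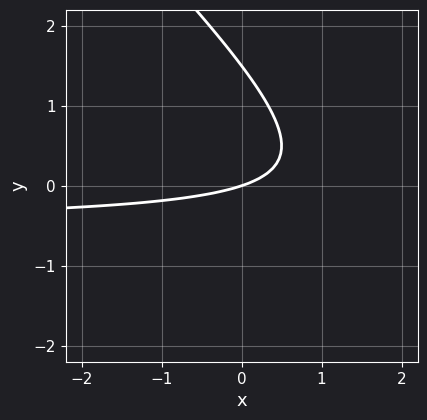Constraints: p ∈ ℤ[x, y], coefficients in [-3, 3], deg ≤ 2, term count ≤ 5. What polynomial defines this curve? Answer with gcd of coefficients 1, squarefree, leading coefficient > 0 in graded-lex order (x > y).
2*x*y + 2*y^2 + x - 3*y

The degree is 2 — the shape is more complex than any degree-1 curve.
Checking where it meets the axes: one x-axis crossing is at x = 0; one y-axis crossing is at y = 0.
These observations pin down the coefficients.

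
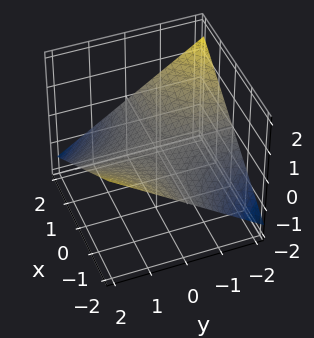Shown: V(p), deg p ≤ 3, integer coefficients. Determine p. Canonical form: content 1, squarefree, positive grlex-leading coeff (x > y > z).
x*y + 3*z

1. deg p = 2. A hyperbolic paraboloid; a quadric.
2. Checking where it meets the axes: the visible x-axis segment lies entirely on the surface; every point of the y-axis in the box is on the surface; one z-axis crossing is at z = 0.
3. Together with the visible shape, these determine p as stated.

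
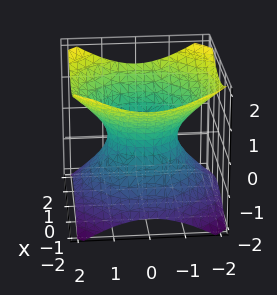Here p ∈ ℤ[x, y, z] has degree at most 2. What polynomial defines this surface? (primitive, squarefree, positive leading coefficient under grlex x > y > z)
2*x^2 + 2*y^2 - 3*z^2 - 2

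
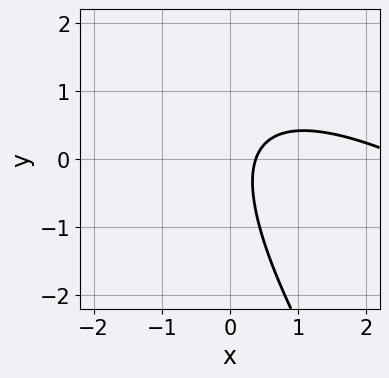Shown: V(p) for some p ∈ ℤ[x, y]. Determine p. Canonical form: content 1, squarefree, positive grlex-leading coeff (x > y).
1. deg p = 2. The shape is more complex than any degree-1 curve.
2. From the axis intercepts and sections: the curve avoids every integer y-axis point in the box.
3. Fitting integer coefficients to these (and the overall shape) gives p.

x^2 + 2*x*y + y^2 - 3*x + 1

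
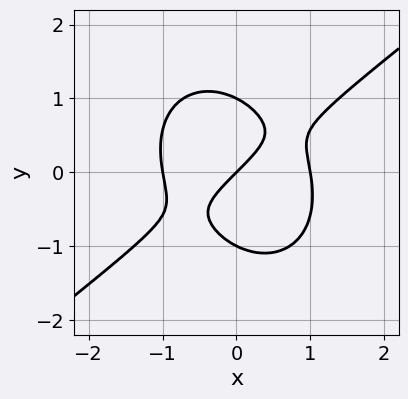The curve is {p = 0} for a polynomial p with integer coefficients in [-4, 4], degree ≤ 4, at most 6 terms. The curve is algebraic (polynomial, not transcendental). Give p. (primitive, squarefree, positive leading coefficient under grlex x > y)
3*x^3 - 2*x^2*y - 3*y^3 - 3*x + 3*y

(a) The degree is 3 — a generic line meets the curve in up to 3 points.
(b) From the visible intercepts: the x-axis gridline crossings are at x ∈ {-1, 0, 1}; the y-axis gridline crossings are at y ∈ {-1, 0, 1}.
(c) Putting this together gives p.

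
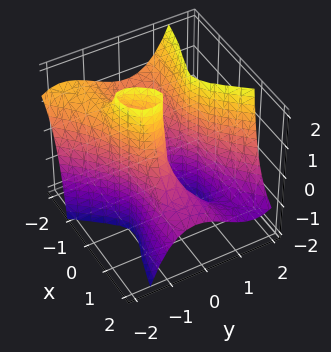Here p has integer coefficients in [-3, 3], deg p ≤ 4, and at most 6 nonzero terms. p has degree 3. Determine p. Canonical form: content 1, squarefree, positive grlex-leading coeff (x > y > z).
x^3 + 3*x^2*z + 3*x*y^2 - 3*y^3 + 3*y

(a) deg p = 3. The shape is more complex than any degree-2 surface.
(b) Reading off the gridlines: among the integer gridlines, it crosses the y-axis at y ∈ {-1, 0, 1}; every point of the z-axis in the box is on the surface; it meets the x-axis at x = 0 (among the integer gridlines).
(c) The integer polynomial consistent with all of this is the stated p.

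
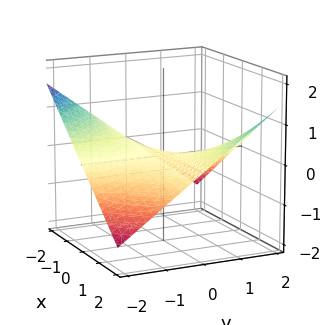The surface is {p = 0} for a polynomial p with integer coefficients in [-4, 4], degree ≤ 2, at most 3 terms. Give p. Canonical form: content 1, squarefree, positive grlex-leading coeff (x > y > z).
x*y - 3*z

1. Degree: a hyperbolic paraboloid; a quadric, so deg p = 2.
2. Reading off the gridlines: every point of the y-axis in the box is on the surface; the visible x-axis segment lies entirely on the surface; one z-axis crossing is at z = 0.
3. Putting this together gives p.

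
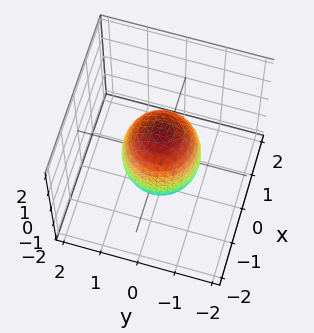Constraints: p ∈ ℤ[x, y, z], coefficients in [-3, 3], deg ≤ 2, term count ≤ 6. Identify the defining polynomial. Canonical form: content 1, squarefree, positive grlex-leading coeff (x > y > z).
First, deg p = 2.
Next, symmetries: it's symmetric under z → −z, forcing even powers of z; rotational symmetry about the z-axis ⇒ p depends on x, y only through x² + y².
Then, from the visible intercepts: the x-axis gridline crossings are at x ∈ {-1, 1}; a circular section at z = 0 has radius exactly 1; among the integer gridlines, it crosses the y-axis at y ∈ {-1, 1}.
Finally, assembling these constraints gives the stated polynomial.

2*x^2 + 2*y^2 + z^2 - 2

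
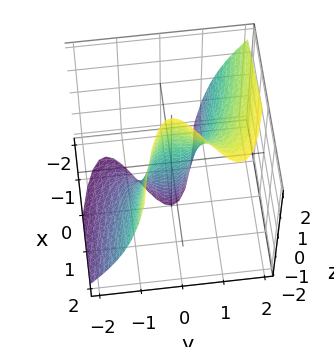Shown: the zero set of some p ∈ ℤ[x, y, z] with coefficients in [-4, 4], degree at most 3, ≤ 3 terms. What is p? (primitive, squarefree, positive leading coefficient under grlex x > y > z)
y^3 - y^2*z + x

(a) Degree: a generic line meets the surface in up to 3 points, so deg p = 3.
(b) Reading off the gridlines: it meets the y-axis at y = 0 (among the integer gridlines); every point of the z-axis in the box is on the surface; it meets the x-axis at x = 0 (among the integer gridlines).
(c) These observations pin down the coefficients.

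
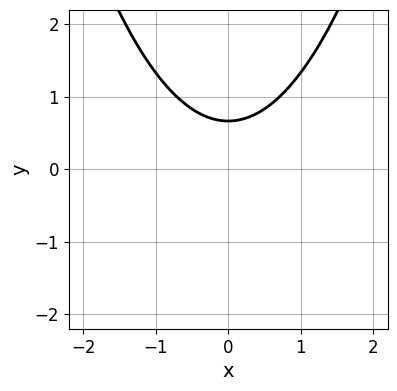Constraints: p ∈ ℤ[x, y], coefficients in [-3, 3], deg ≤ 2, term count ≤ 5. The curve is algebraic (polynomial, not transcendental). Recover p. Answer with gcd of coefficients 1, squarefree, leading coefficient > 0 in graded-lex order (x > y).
2*x^2 - 3*y + 2

First, the degree is 2 — the shape is more complex than any degree-1 curve.
Next, symmetries: it's symmetric under x → −x, forcing even powers of x.
Next, checking where it meets the axes: no x-intercept at any integer in the box.
Finally, putting this together gives p.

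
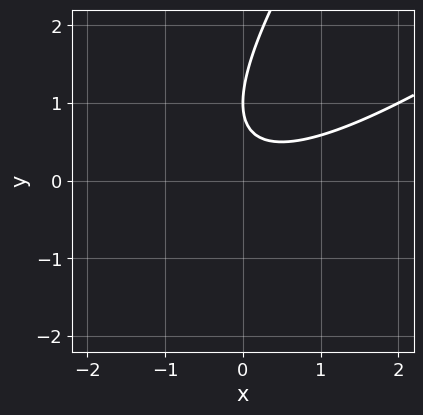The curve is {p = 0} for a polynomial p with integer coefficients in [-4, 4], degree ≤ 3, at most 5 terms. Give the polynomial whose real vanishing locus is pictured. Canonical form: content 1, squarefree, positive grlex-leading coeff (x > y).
1. The degree is 2 — the shape is more complex than any degree-1 curve.
2. Checking where it meets the axes: one y-axis crossing is at y = 1; the curve avoids every integer x-axis point in the box.
3. Putting this together gives p.

x^2 - 2*x*y + y^2 - 2*y + 1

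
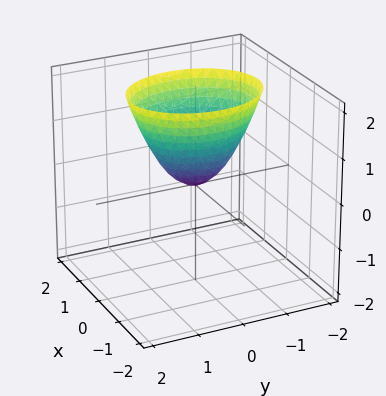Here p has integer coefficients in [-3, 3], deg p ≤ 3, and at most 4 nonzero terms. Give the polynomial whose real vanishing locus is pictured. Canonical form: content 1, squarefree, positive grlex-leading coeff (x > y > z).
deg p = 2.
Symmetries: the x ↦ −x reflection is a symmetry, so x appears only in even powers; it's symmetric under y → −y, forcing even powers of y.
From the axis intercepts and sections: one z-axis crossing is at z = 0; it meets the x-axis at x = 0 (among the integer gridlines).
Assembling these constraints gives the stated polynomial.

3*x^2 + 2*y^2 - 2*z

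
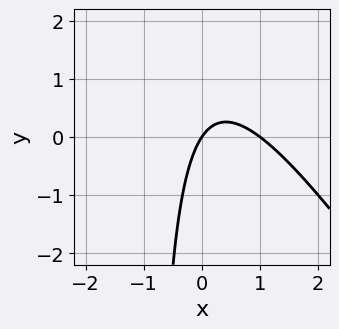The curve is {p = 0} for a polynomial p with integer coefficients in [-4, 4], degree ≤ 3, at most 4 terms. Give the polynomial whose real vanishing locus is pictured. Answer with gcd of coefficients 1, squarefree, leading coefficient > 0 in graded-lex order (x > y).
1. The degree is 2 — a generic line meets the curve in up to 2 points.
2. Checking where it meets the axes: the x-axis gridline crossings are at x ∈ {0, 1}; it crosses the y-axis at the gridline y = 0.
3. The integer polynomial consistent with all of this is the stated p.

3*x^2 + 2*x*y - 3*x + 2*y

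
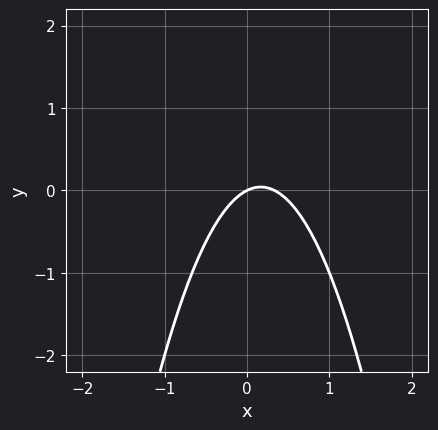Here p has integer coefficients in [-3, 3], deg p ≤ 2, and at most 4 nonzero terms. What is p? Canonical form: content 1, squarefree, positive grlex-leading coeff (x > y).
3*x^2 - x + 2*y

First, deg p = 2.
Then, checking where it meets the axes: it crosses the x-axis at the gridline x = 0; it crosses the y-axis at the gridline y = 0.
Finally, putting this together gives p.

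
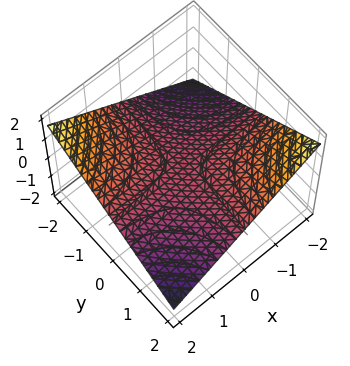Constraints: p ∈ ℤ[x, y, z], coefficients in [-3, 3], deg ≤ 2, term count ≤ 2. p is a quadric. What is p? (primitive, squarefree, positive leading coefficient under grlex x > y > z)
x*y + 3*z

First, the degree is 2 — a hyperbolic paraboloid; a quadric.
Then, against the integer gridlines: it meets the z-axis at z = 0 (among the integer gridlines); the visible x-axis segment lies entirely on the surface.
Finally, putting this together gives p.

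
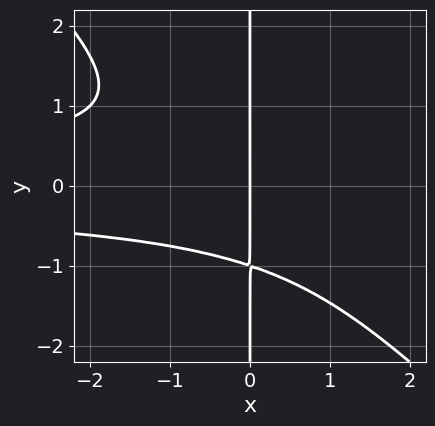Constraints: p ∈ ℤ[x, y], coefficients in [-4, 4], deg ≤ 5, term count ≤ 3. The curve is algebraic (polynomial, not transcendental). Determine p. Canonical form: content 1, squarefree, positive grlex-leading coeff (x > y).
First, degree: no degree-3 curve has this shape, so deg p = 4.
Next, reading off the gridlines: every point of the y-axis in the box is on the curve; it meets the x-axis at x = 0 (among the integer gridlines).
Finally, solving for integer coefficients yields p as stated.

x^2*y^2 + x*y^3 + x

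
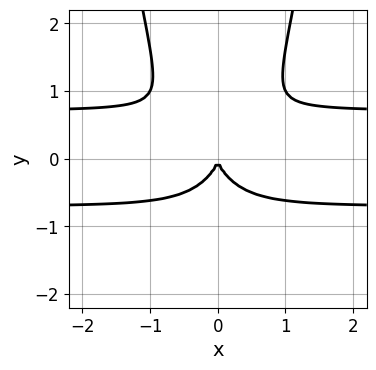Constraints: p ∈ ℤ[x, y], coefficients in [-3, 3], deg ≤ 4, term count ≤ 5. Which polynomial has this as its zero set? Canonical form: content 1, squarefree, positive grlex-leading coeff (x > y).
First, degree: no degree-3 curve has this shape, so deg p = 4.
Next, symmetries: it's symmetric under x → −x, forcing even powers of x.
Then, checking where it meets the axes: it crosses the x-axis at the gridline x = 0; it crosses the y-axis at the gridline y = 0.
Finally, solving for integer coefficients yields p as stated.

2*x^2*y^2 - y^3 - x^2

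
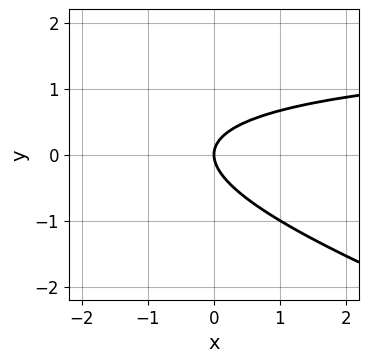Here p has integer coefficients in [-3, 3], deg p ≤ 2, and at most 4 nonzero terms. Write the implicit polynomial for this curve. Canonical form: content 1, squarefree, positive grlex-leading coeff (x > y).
x*y + 3*y^2 - 2*x

The degree is 2 — a generic line meets the curve in up to 2 points.
From the axis intercepts and sections: one y-axis crossing is at y = 0; one x-axis crossing is at x = 0.
Matching integer coefficients to the picture gives p.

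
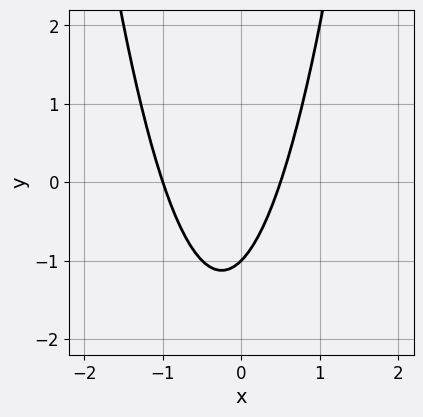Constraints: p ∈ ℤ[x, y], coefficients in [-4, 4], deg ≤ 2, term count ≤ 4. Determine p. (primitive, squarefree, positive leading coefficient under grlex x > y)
1. The degree is 2 — a generic line meets the curve in up to 2 points.
2. Reading off the gridlines: it meets the y-axis at y = -1 (among the integer gridlines); one x-axis crossing is at x = -1.
3. Solving for integer coefficients yields p as stated.

2*x^2 + x - y - 1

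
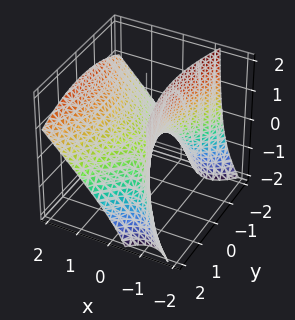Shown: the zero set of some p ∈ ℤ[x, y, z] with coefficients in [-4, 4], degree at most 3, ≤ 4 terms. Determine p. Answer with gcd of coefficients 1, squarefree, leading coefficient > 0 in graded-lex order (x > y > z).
3*x^2 - 3*x*z - y^2 - 3*z

1. deg p = 2. A generic line meets the surface in up to 2 points.
2. Against the integer gridlines: it meets the x-axis at x = 0 (among the integer gridlines); it crosses the z-axis at the gridline z = 0; it meets the y-axis at y = 0 (among the integer gridlines).
3. Solving for integer coefficients yields p as stated.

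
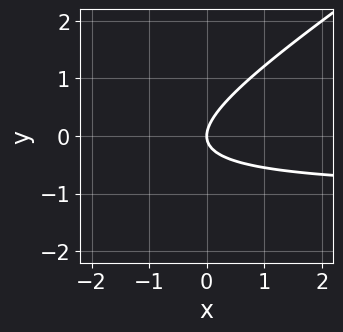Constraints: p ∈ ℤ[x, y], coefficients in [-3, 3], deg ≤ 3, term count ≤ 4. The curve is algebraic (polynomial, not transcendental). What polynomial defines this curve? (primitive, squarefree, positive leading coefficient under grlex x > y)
2*x*y - 3*y^2 + 2*x

1. The degree is 2 — the shape is more complex than any degree-1 curve.
2. Observable constraints: it crosses the x-axis at the gridline x = 0; it crosses the y-axis at the gridline y = 0.
3. The integer polynomial consistent with all of this is the stated p.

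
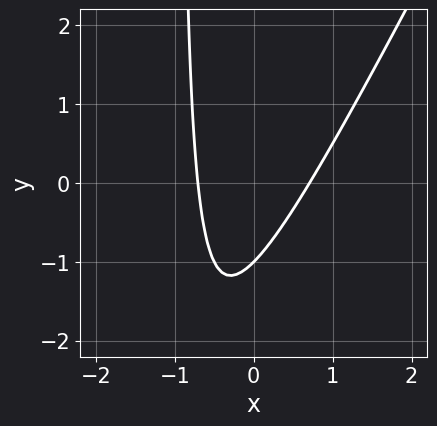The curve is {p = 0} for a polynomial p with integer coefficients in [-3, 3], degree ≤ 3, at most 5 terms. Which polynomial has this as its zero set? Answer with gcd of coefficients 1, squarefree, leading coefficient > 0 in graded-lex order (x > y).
Degree: the shape is more complex than any degree-1 curve, so deg p = 2.
Against the integer gridlines: one y-axis crossing is at y = -1.
Together with the visible shape, these determine p as stated.

2*x^2 - x*y - y - 1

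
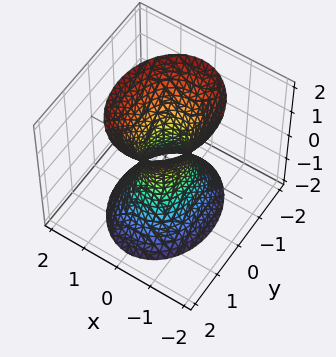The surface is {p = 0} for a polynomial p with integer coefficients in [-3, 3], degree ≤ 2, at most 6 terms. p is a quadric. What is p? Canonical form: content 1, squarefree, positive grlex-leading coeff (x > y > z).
3*x^2 + 2*y^2 - z^2 - 1

(a) The degree is 2 — one connected sheet with a waist; a quadric.
(b) Symmetries: the y ↦ −y reflection is a symmetry, so y appears only in even powers; mirror symmetry x ↦ −x ⇒ only even powers of x; the z ↦ −z reflection is a symmetry, so z appears only in even powers.
(c) Against the integer gridlines: the surface avoids every integer z-axis point in the box.
(d) Fitting integer coefficients to these (and the overall shape) gives p.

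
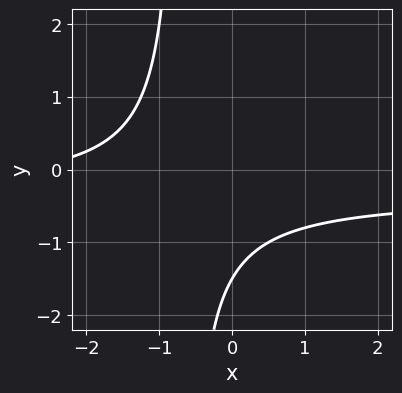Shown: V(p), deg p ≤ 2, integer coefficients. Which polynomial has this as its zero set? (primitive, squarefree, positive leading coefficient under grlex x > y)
3*x*y + x + 2*y + 3

deg p = 2. A generic line meets the curve in up to 2 points.
Reading off the gridlines: the curve avoids every integer x-axis point in the box.
Solving for integer coefficients yields p as stated.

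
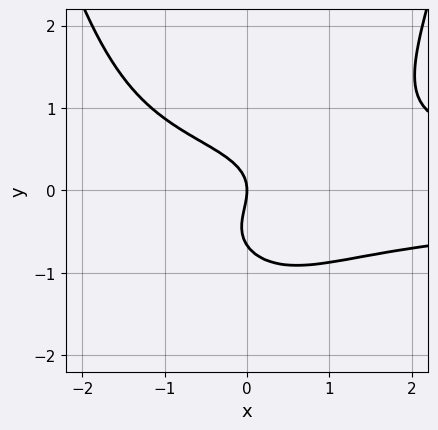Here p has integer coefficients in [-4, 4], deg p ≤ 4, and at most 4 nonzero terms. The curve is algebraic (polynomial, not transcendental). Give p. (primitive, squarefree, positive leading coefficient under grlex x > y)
2*x^2*y^2 - 3*y^3 - 2*y^2 - 2*x

deg p = 4. A generic line meets the curve in up to 4 points.
Reading off the gridlines: it crosses the y-axis at the gridline y = 0; it crosses the x-axis at the gridline x = 0.
Putting this together gives p.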